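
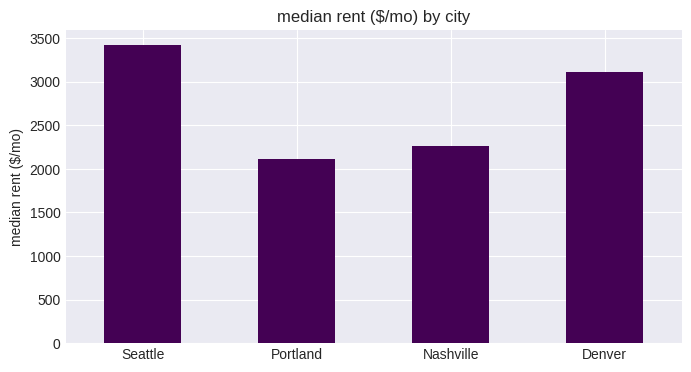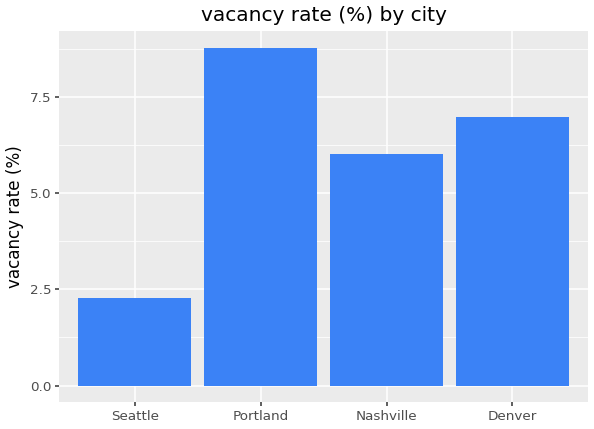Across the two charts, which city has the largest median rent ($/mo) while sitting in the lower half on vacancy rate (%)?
Chart 2 median vacancy rate (%) ≈ 7; below-median cities: Seattle, Nashville. Among those, Seattle has the highest median rent ($/mo) (≈ 3500).

Seattle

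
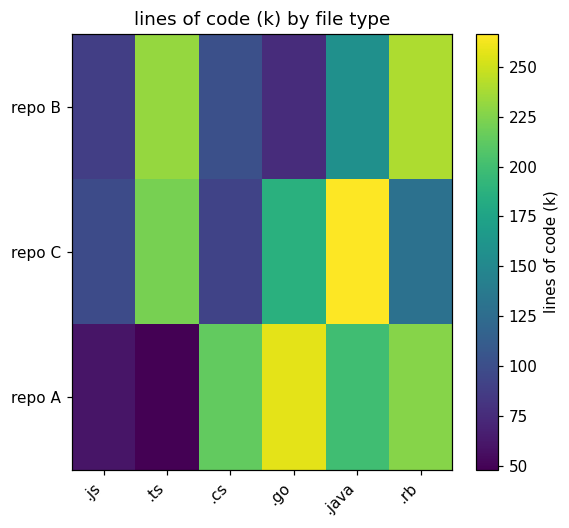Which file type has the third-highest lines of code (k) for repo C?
.go

Top 4 for repo C: .java ≈ 260, .ts ≈ 220, .go ≈ 180, .rb ≈ 120.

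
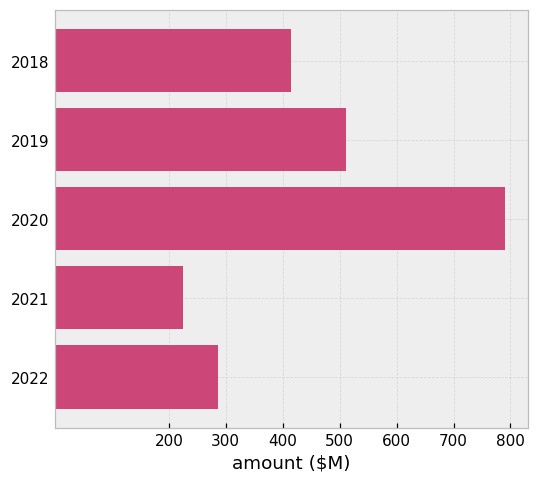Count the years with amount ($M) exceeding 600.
1

Above 600: 2020.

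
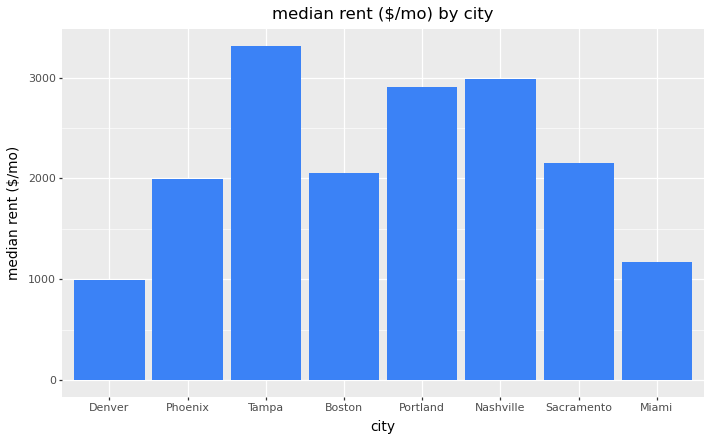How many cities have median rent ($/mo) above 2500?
3

Above 2500: Tampa, Portland, Nashville.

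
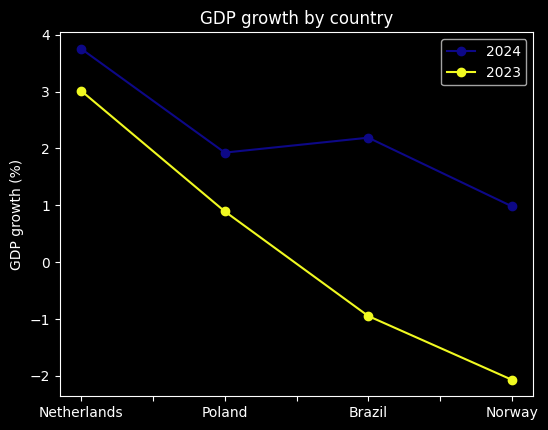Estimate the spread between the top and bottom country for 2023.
≈ 5.0

Max Netherlands ≈ 3.0, min Norway ≈ -2.0; range ≈ 5.0.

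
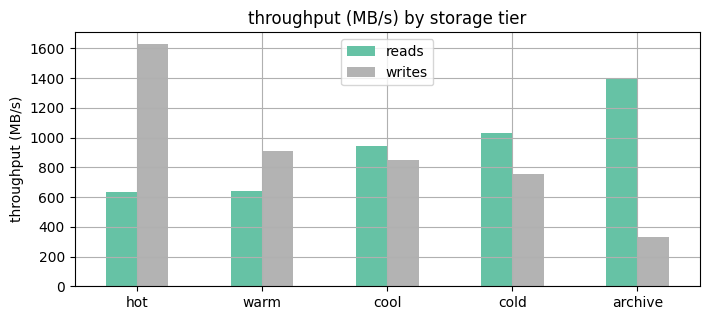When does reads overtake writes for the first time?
cool

warm: reads ≈ 600 vs writes ≈ 1000 (not yet); cool: reads ≈ 1000 vs writes ≈ 800 (first crossover).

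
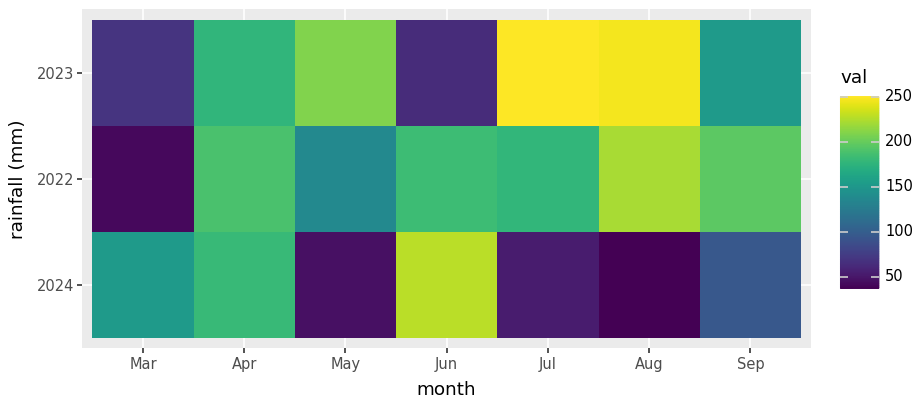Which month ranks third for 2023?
Top 4 for 2023: Jul ≈ 260, Aug ≈ 240, May ≈ 220, Apr ≈ 180.

May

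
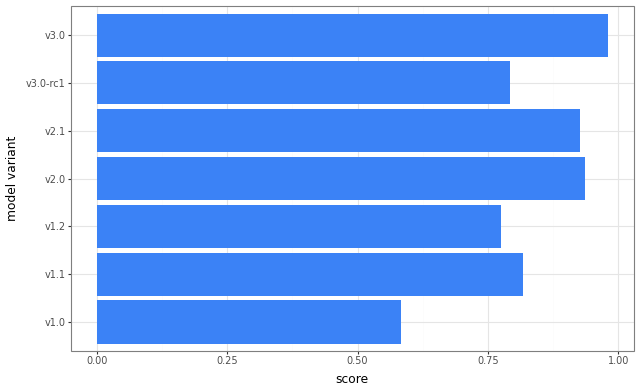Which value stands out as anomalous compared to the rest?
v1.0

v1.0 ≈ 0.6; the rest sit between ≈ 0.8 and ≈ 1.0.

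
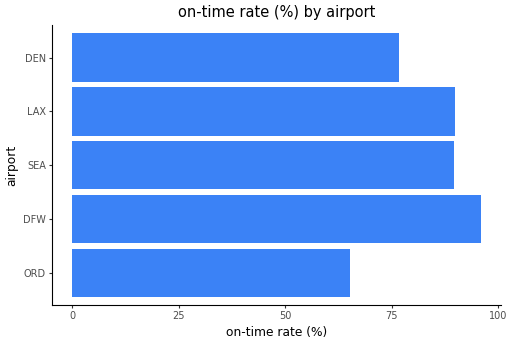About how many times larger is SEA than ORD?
SEA ≈ 90, ORD ≈ 70; 90/70 ≈ 1.29.

≈ 1.29×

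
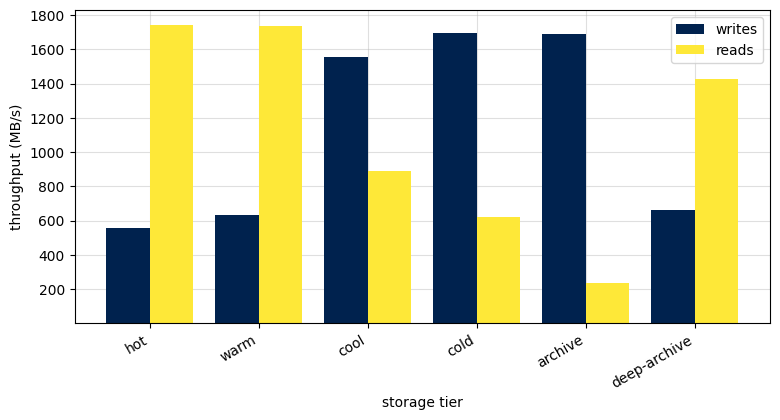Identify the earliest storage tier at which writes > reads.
cool

warm: writes ≈ 600 vs reads ≈ 1800 (not yet); cool: writes ≈ 1600 vs reads ≈ 800 (first crossover).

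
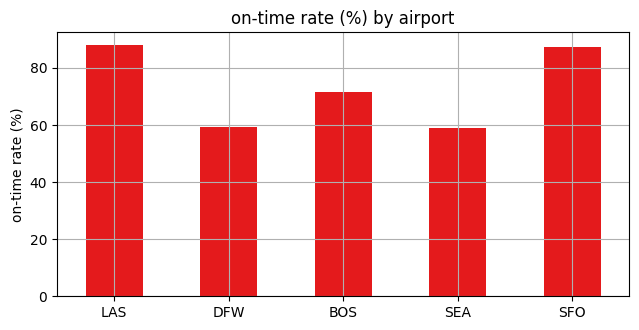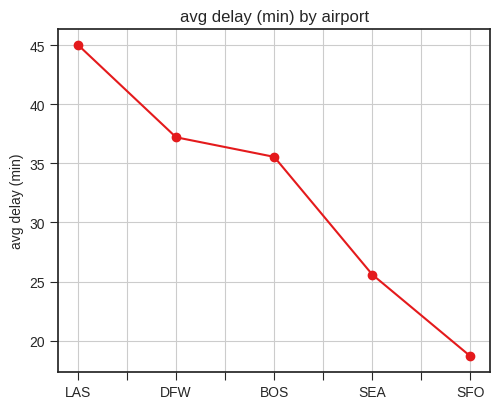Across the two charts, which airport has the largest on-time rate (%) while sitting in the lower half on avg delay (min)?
Chart 2 median avg delay (min) ≈ 35; below-median airports: SEA, SFO. Among those, SFO has the highest on-time rate (%) (≈ 90).

SFO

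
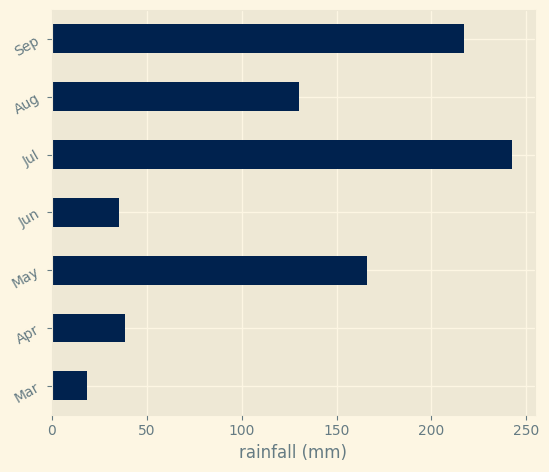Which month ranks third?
Top 4: Jul ≈ 250, Sep ≈ 225, May ≈ 175, Aug ≈ 125.

May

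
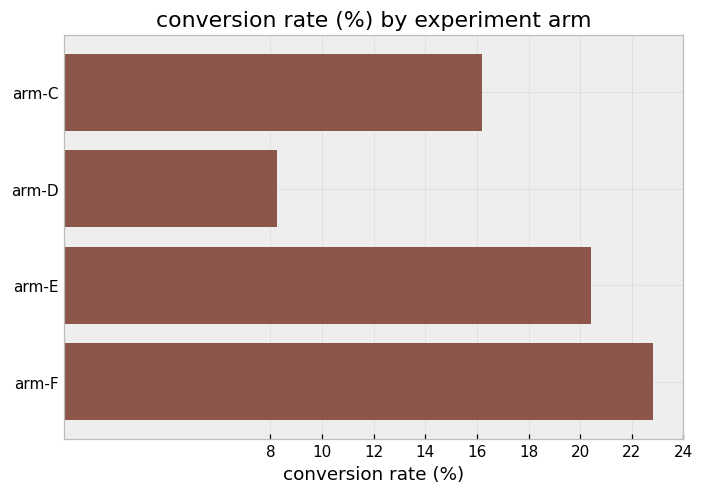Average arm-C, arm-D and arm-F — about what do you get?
≈ 15

(16 + 8 + 22) / 3 ≈ 15.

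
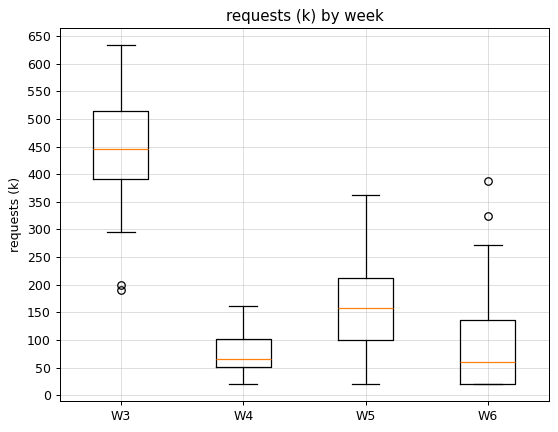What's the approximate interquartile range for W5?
≈ 100

Q3 ≈ 200, Q1 ≈ 100; IQR ≈ 100.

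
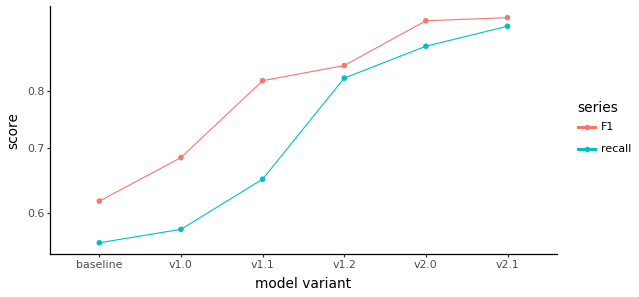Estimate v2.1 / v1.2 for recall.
≈ 1.19×

v2.1 ≈ 0.95, v1.2 ≈ 0.80; 0.95/0.80 ≈ 1.19.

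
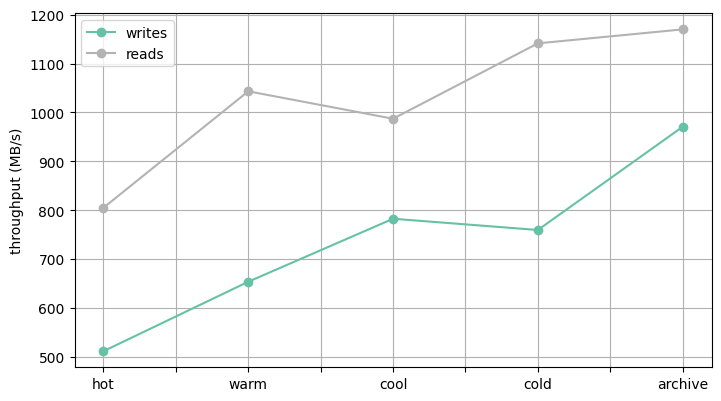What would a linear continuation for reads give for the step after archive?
≈ 1300

Last three: 1000, 1100, 1200 → slope ≈ 100/step → next ≈ 1300.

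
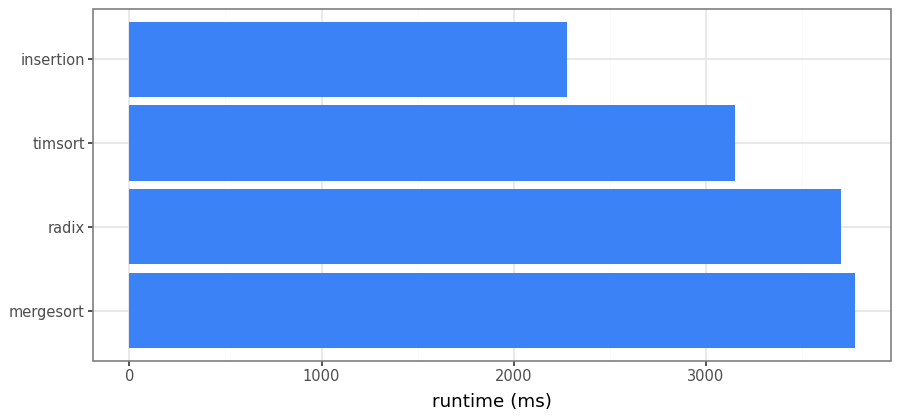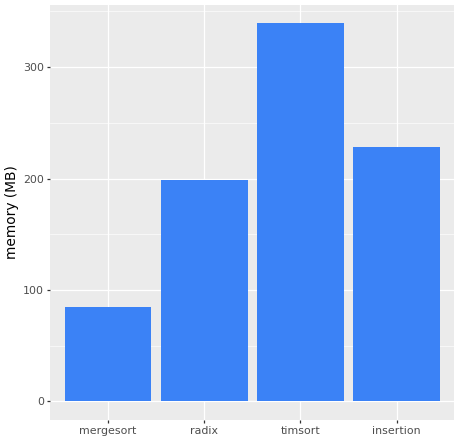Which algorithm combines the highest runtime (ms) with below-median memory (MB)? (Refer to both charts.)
Chart 2 median memory (MB) ≈ 200; below-median algorithms: mergesort, radix. Among those, mergesort has the highest runtime (ms) (≈ 4000).

mergesort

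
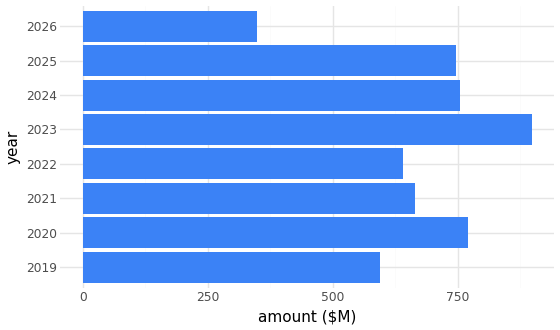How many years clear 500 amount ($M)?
Above 500: 2019, 2020, 2021, 2022, 2023, 2024, 2025.

7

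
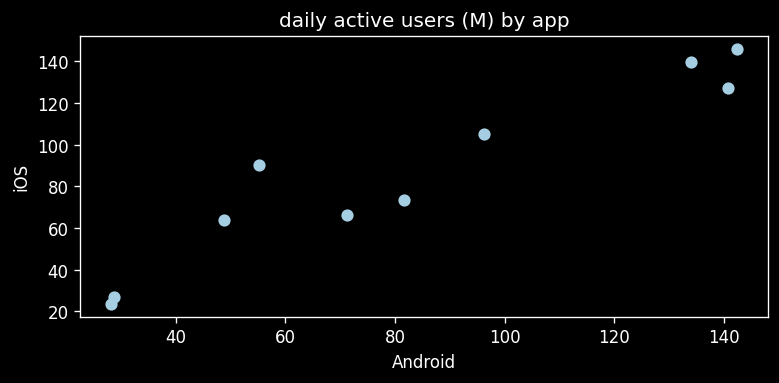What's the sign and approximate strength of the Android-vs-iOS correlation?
positive, strong

Points are positively correlated; strong (|r| ≈ 0.9).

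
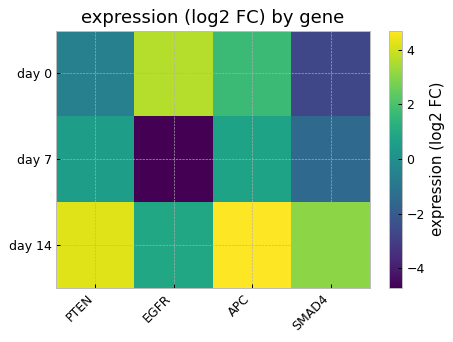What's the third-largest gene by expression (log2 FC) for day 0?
PTEN

Top 4 for day 0: EGFR ≈ 4, APC ≈ 2, PTEN ≈ -1, SMAD4 ≈ -3.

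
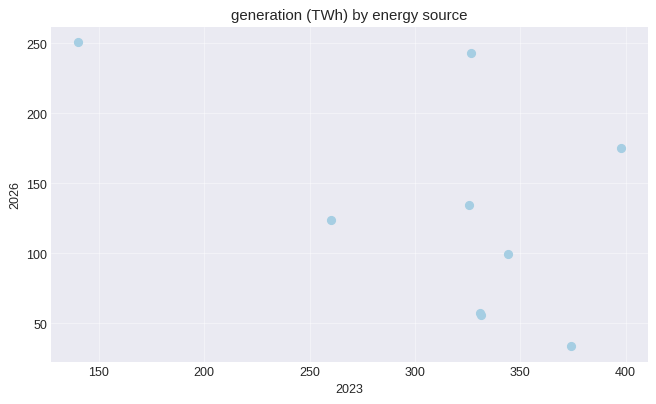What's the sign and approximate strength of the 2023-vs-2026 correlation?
negative, moderate

Points are negatively correlated; moderate (|r| ≈ 0.5).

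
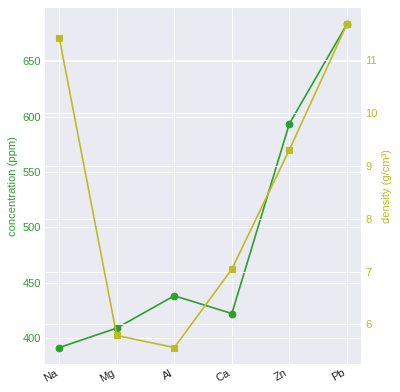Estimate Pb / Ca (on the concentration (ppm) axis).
Pb ≈ 675, Ca ≈ 425; 675/425 ≈ 1.59.

≈ 1.59×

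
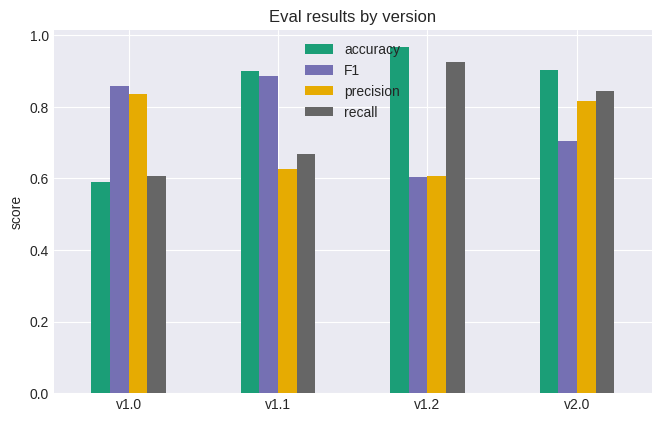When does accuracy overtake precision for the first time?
v1.1

v1.0: accuracy ≈ 0.6 vs precision ≈ 0.8 (not yet); v1.1: accuracy ≈ 0.9 vs precision ≈ 0.6 (first crossover).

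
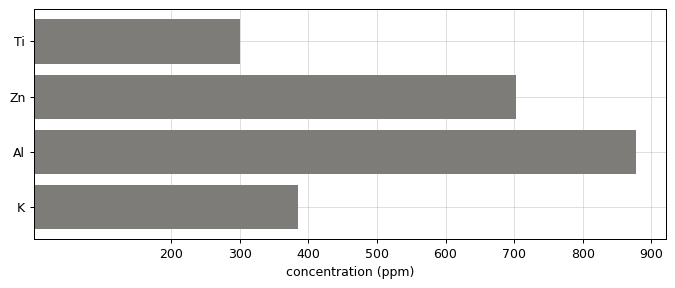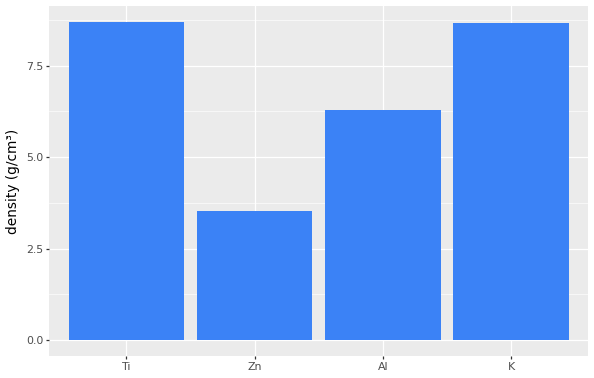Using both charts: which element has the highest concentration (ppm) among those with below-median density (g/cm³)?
Al

Chart 2 median density (g/cm³) ≈ 7; below-median elements: Zn, Al. Among those, Al has the highest concentration (ppm) (≈ 900).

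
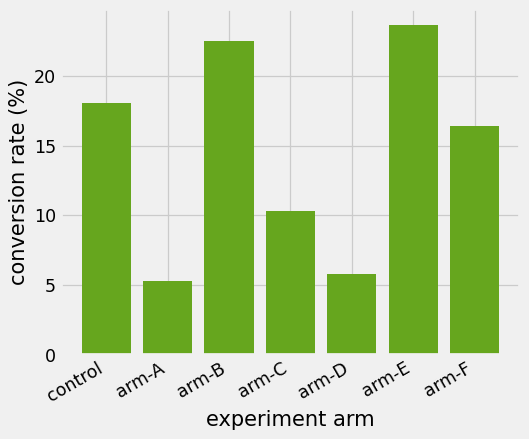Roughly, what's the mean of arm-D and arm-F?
≈ 11

(6 + 16) / 2 ≈ 11.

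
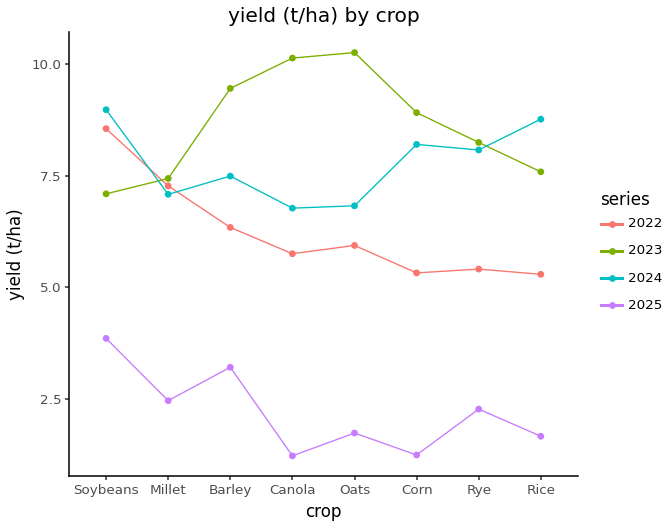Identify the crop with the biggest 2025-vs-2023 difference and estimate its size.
Canola: 2025 ≈ 1, 2023 ≈ 10 → gap ≈ 9. Next-largest (Oats) is only ≈ 8.

Canola, ≈ 9 t/ha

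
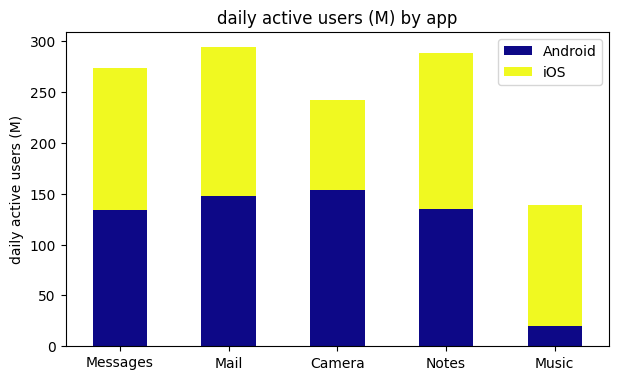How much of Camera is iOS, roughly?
iOS top ≈ 250, bottom ≈ 150; segment ≈ 100.

≈ 100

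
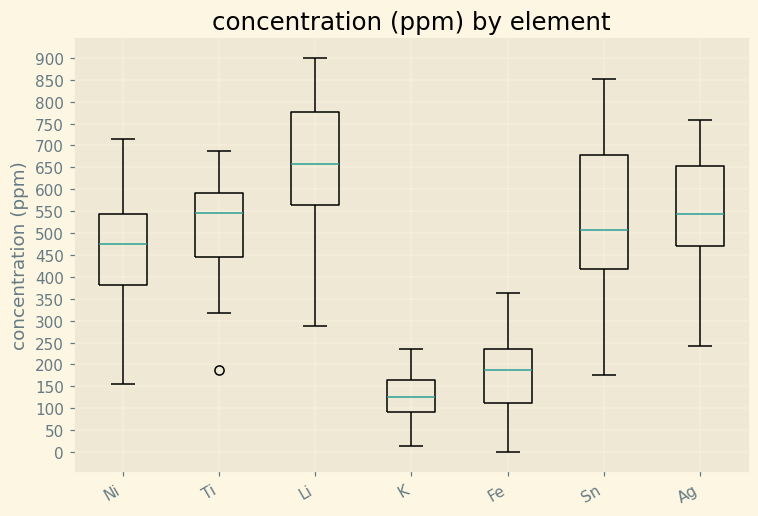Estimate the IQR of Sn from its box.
Q3 ≈ 700, Q1 ≈ 400; IQR ≈ 300.

≈ 300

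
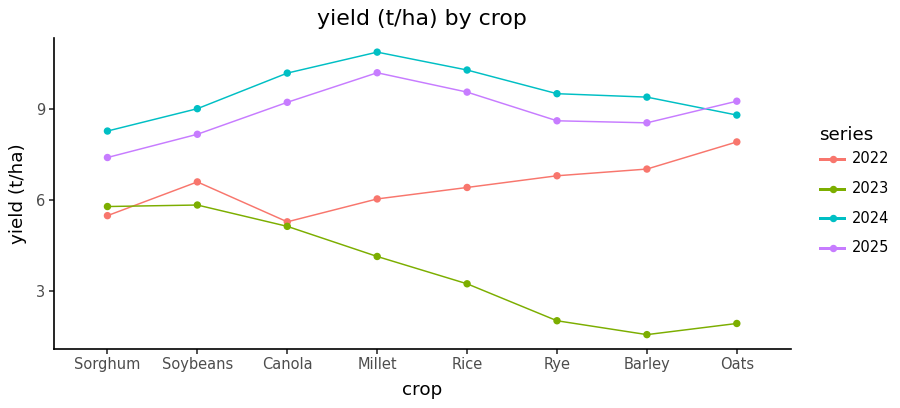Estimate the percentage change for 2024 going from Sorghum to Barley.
Sorghum ≈ 8, Barley ≈ 9; (9 − 8) / 8 ≈ +12.5%.

≈ +12.5%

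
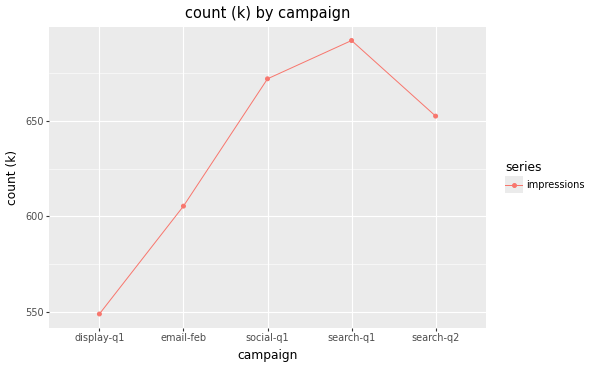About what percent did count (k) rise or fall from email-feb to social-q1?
email-feb ≈ 600, social-q1 ≈ 680; (680 − 600) / 600 ≈ +13.3%.

≈ +13.3%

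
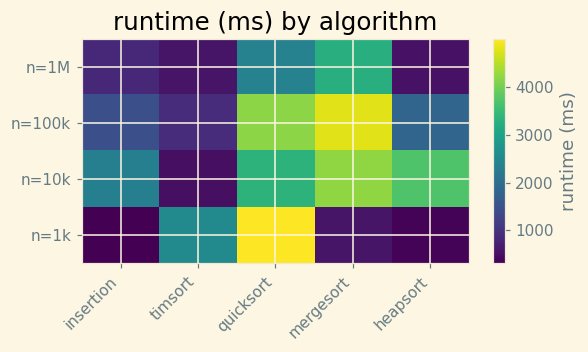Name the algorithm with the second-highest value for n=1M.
quicksort

Top 3 for n=1M: mergesort ≈ 3500, quicksort ≈ 2500, insertion ≈ 1000.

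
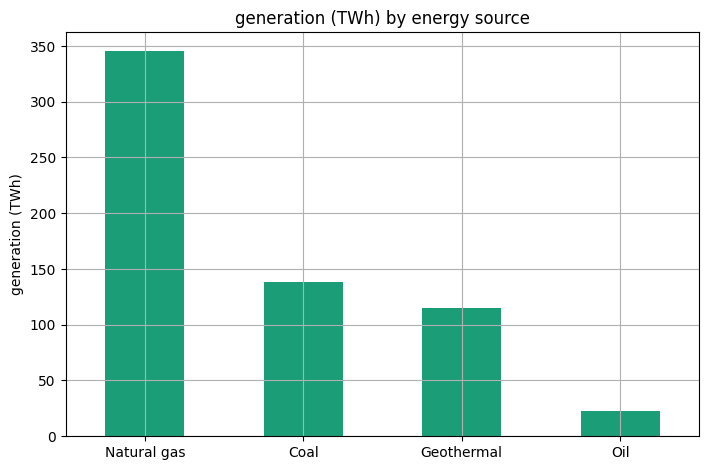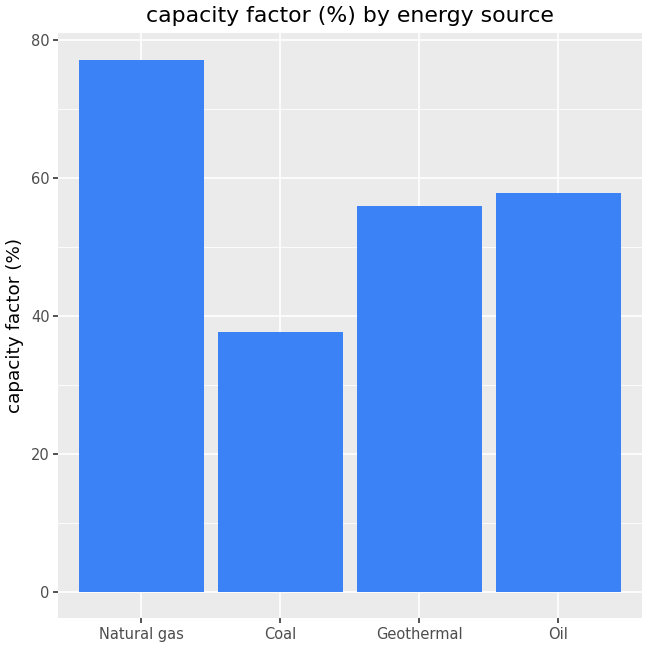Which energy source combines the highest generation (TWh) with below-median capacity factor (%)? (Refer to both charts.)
Coal

Chart 2 median capacity factor (%) ≈ 60; below-median energy sources: Coal, Geothermal. Among those, Coal has the highest generation (TWh) (≈ 150).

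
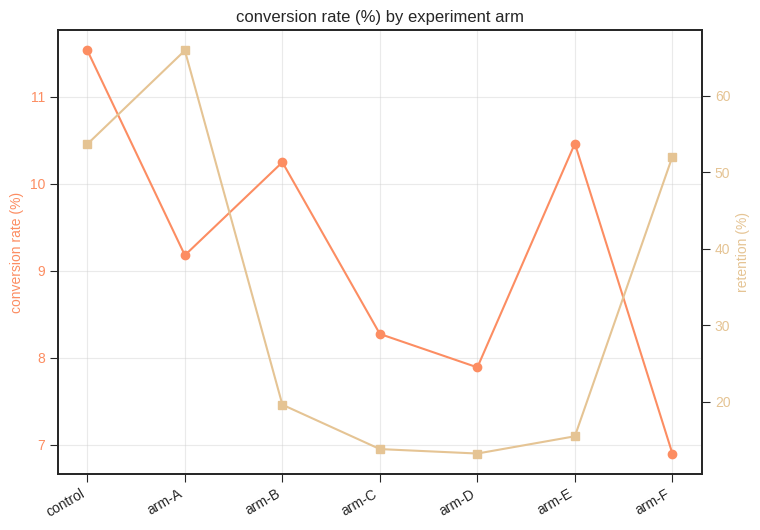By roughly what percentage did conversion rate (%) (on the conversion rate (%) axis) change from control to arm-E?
control ≈ 11.5, arm-E ≈ 10.5; (10.5 − 11.5) / 11.5 ≈ -8.7%.

≈ -8.7%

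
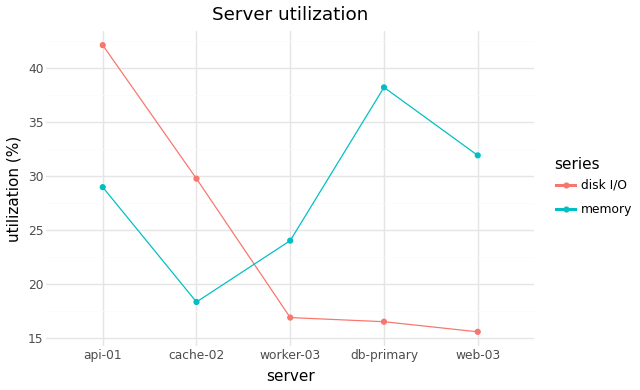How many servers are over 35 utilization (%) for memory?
Above 35: db-primary.

1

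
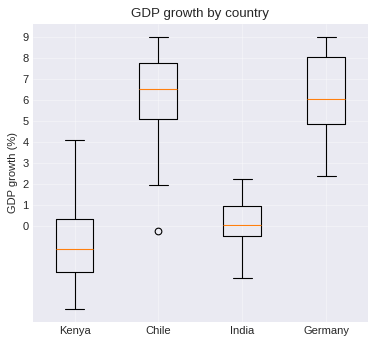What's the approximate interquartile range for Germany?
Q3 ≈ 8, Q1 ≈ 5; IQR ≈ 3.

≈ 3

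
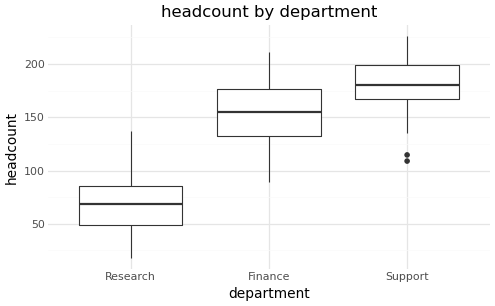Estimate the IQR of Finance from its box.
≈ 40

Q3 ≈ 180, Q1 ≈ 140; IQR ≈ 40.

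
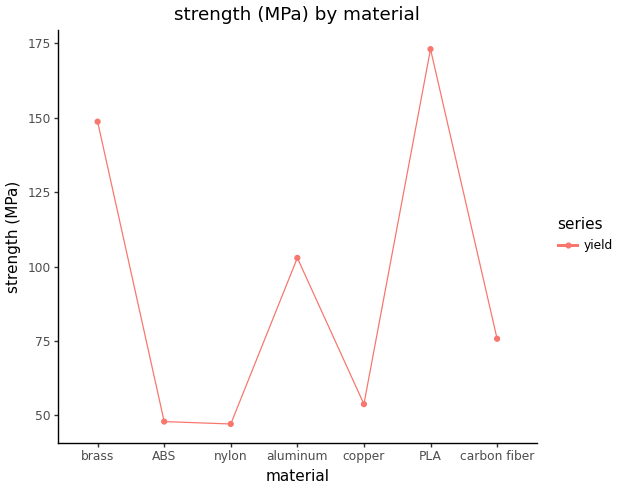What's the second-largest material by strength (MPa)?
brass

Top 3: PLA ≈ 180, brass ≈ 140, aluminum ≈ 100.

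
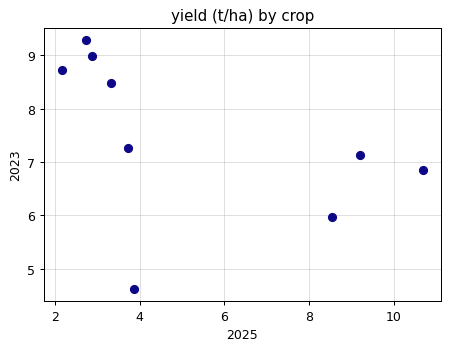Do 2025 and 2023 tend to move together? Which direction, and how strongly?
negative, moderate

Points are negatively correlated; moderate (|r| ≈ 0.5).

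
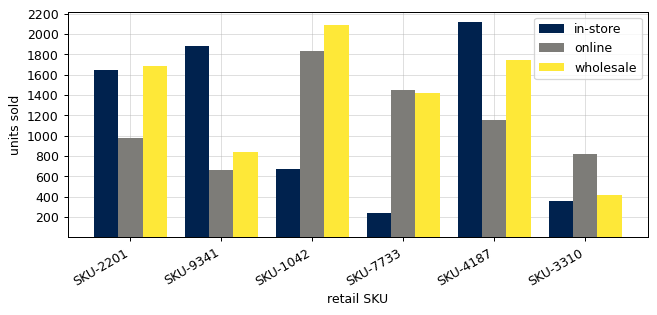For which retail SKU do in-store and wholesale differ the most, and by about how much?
SKU-1042, ≈ 1400

SKU-1042: in-store ≈ 600, wholesale ≈ 2000 → gap ≈ 1400. Next-largest (SKU-7733) is only ≈ 1200.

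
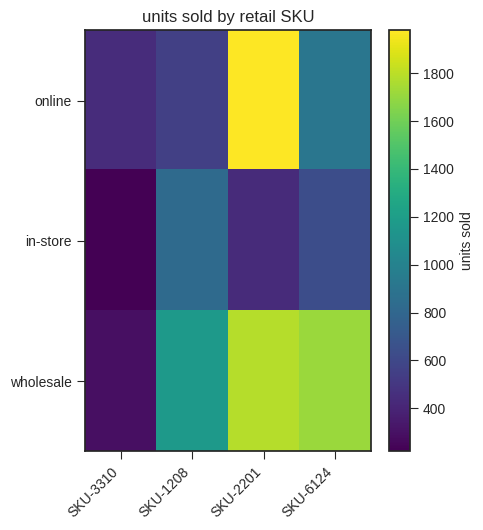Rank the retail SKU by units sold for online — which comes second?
Top 3 for online: SKU-2201 ≈ 2000, SKU-6124 ≈ 1000, SKU-1208 ≈ 600.

SKU-6124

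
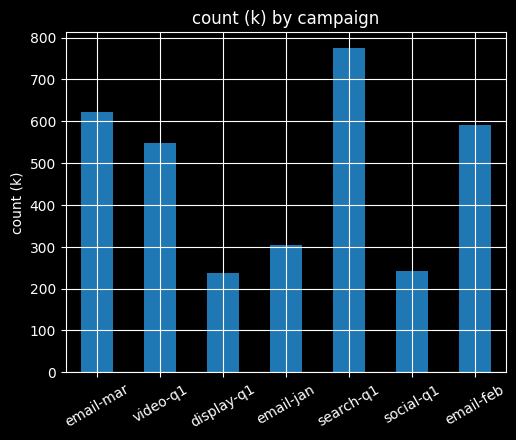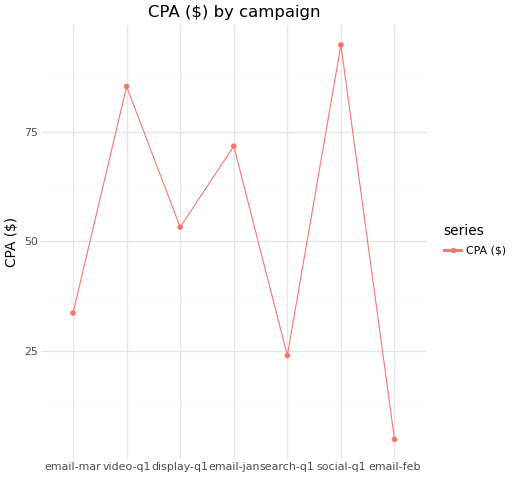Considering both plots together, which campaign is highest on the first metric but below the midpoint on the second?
search-q1

Chart 2 median CPA ($) ≈ 50; below-median campaigns: email-mar, search-q1, email-feb. Among those, search-q1 has the highest count (k) (≈ 800).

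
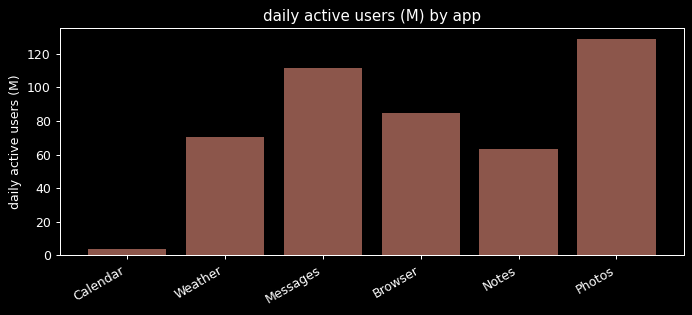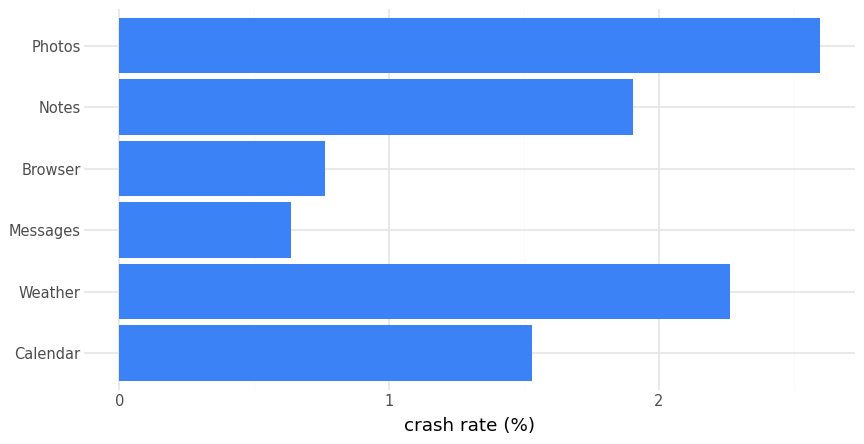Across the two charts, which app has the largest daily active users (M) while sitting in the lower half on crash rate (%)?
Messages

Chart 2 median crash rate (%) ≈ 1.5; below-median apps: Calendar, Messages, Browser. Among those, Messages has the highest daily active users (M) (≈ 120).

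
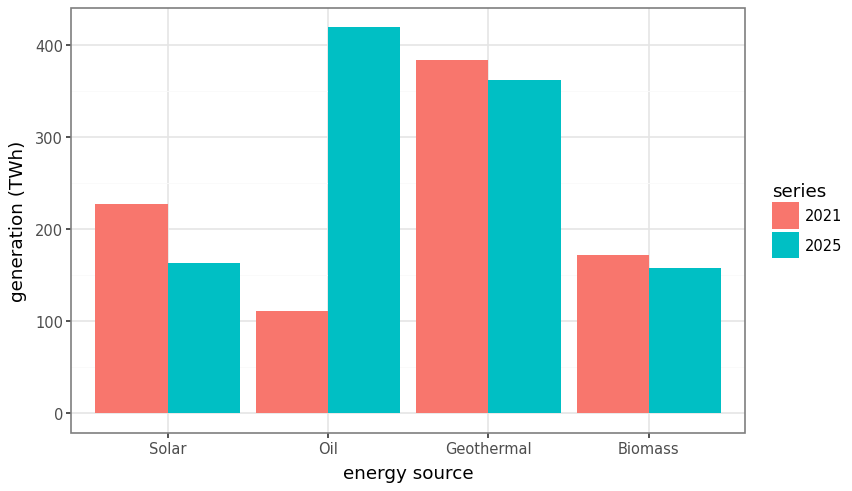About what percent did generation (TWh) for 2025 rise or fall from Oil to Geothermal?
Oil ≈ 400, Geothermal ≈ 350; (350 − 400) / 400 ≈ -12.5%.

≈ -12.5%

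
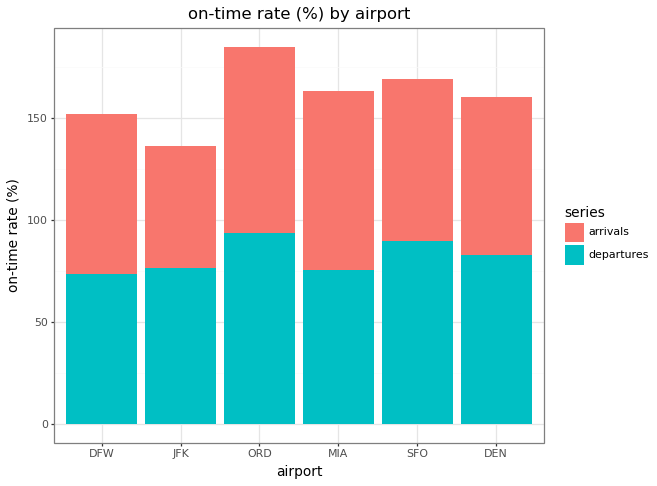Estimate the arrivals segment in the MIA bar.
arrivals top ≈ 160, bottom ≈ 80; segment ≈ 80.

≈ 80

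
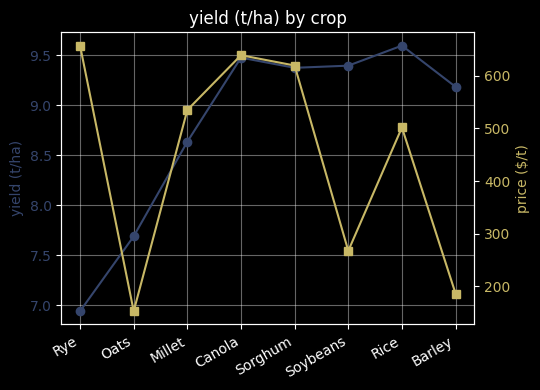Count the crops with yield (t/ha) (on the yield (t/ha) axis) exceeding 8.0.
6

Above 8.0: Millet, Canola, Sorghum, Soybeans, Rice, Barley.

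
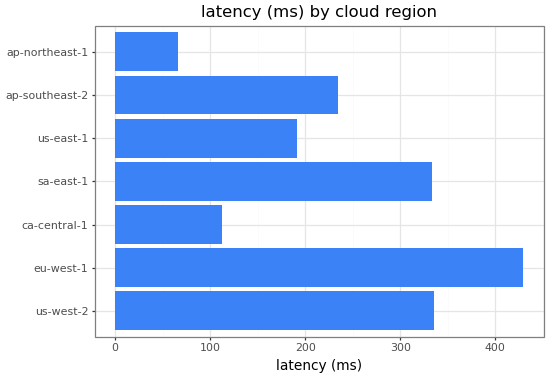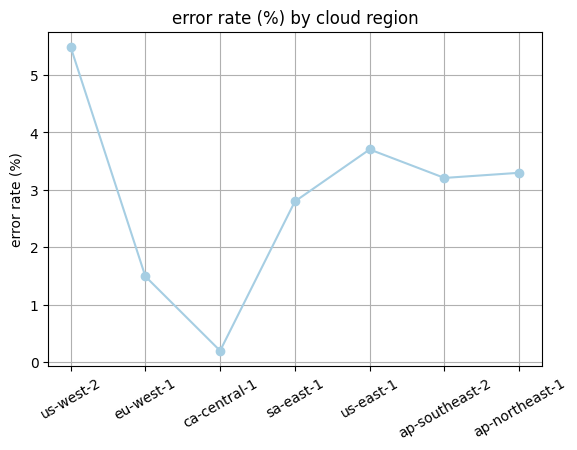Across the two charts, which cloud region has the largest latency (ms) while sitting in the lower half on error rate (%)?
Chart 2 median error rate (%) ≈ 3; below-median cloud regions: eu-west-1, ca-central-1, sa-east-1. Among those, eu-west-1 has the highest latency (ms) (≈ 450).

eu-west-1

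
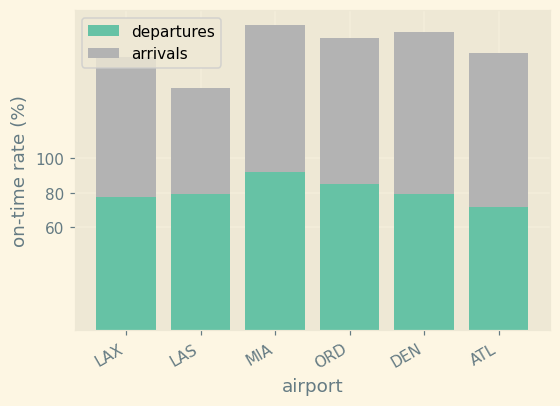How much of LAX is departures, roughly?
≈ 80

departures top ≈ 80, bottom ≈ 0; segment ≈ 80.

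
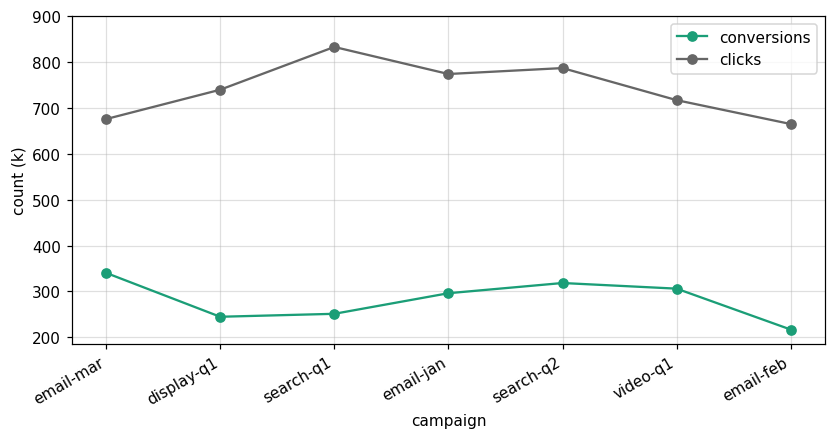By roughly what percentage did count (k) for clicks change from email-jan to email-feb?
≈ -12.5%

email-jan ≈ 800, email-feb ≈ 700; (700 − 800) / 800 ≈ -12.5%.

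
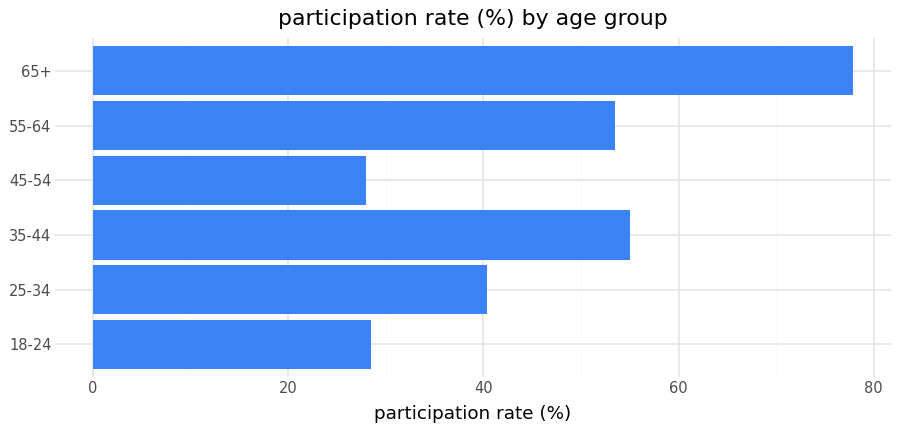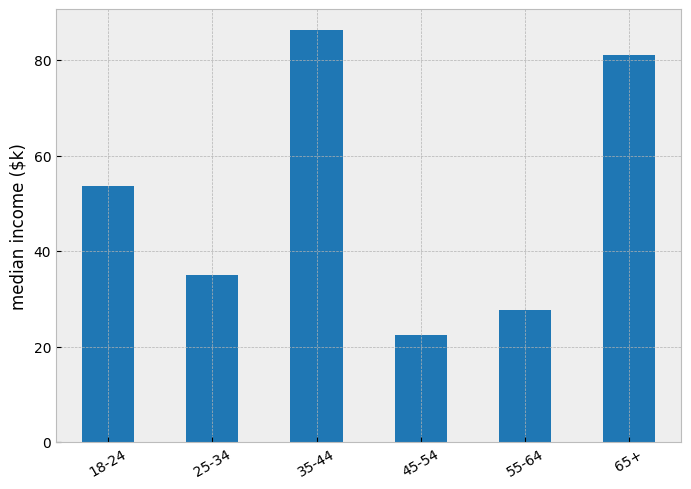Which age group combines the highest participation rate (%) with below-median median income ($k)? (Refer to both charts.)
Chart 2 median median income ($k) ≈ 40; below-median age groups: 25-34, 45-54, 55-64. Among those, 55-64 has the highest participation rate (%) (≈ 50).

55-64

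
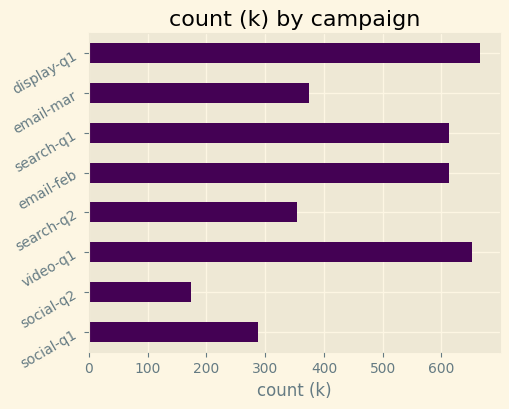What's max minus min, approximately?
Max display-q1 ≈ 700, min social-q2 ≈ 200; range ≈ 500.

≈ 500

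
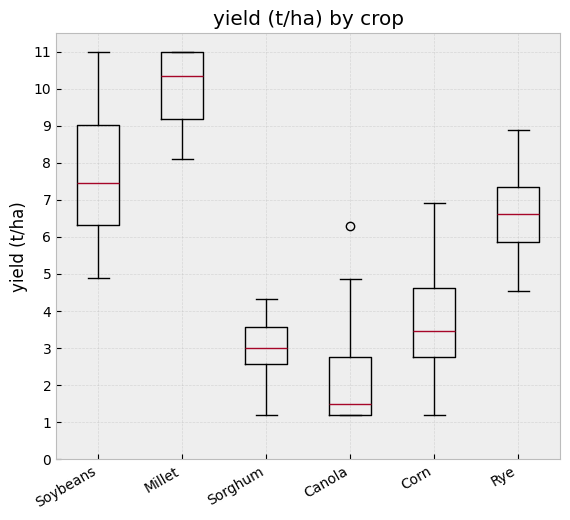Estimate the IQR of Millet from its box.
≈ 2

Q3 ≈ 11, Q1 ≈ 9; IQR ≈ 2.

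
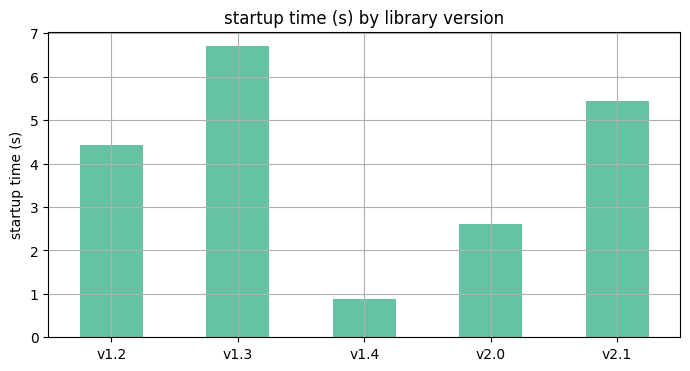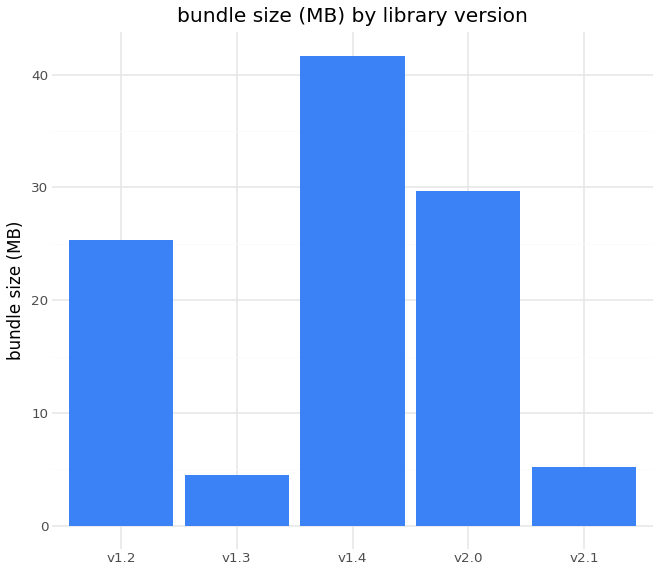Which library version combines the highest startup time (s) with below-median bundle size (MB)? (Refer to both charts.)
v1.3

Chart 2 median bundle size (MB) ≈ 25; below-median library versions: v1.3, v2.1. Among those, v1.3 has the highest startup time (s) (≈ 7).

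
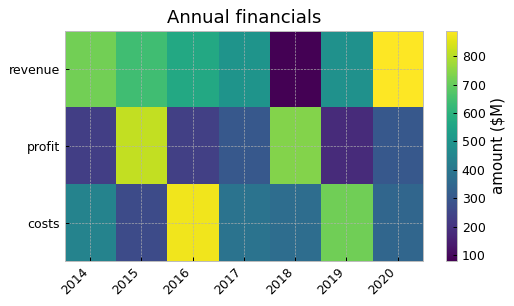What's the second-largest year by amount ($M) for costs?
Top 3 for costs: 2016 ≈ 900, 2019 ≈ 700, 2014 ≈ 400.

2019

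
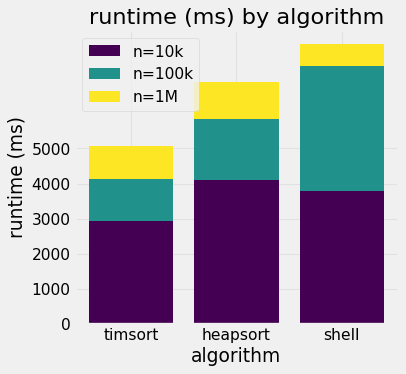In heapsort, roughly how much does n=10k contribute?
n=10k top ≈ 4000, bottom ≈ 0; segment ≈ 4000.

≈ 4000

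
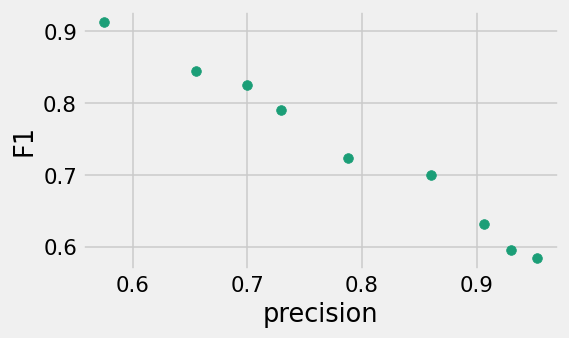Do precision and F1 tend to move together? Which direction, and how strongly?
Points are negatively correlated; strong (|r| ≈ 1.0).

negative, strong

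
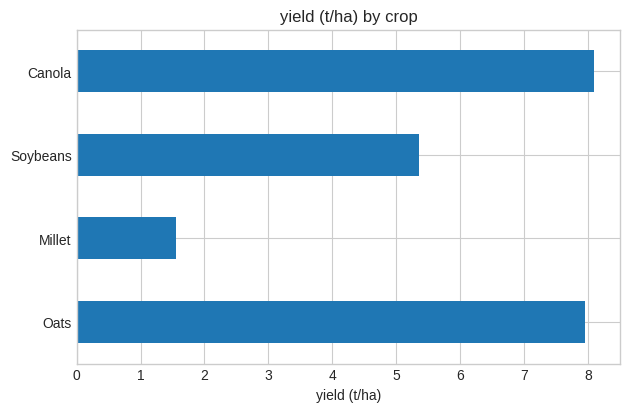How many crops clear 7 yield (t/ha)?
Above 7: Oats, Canola.

2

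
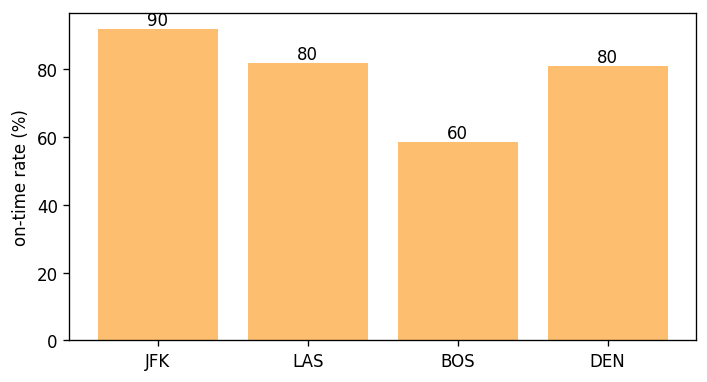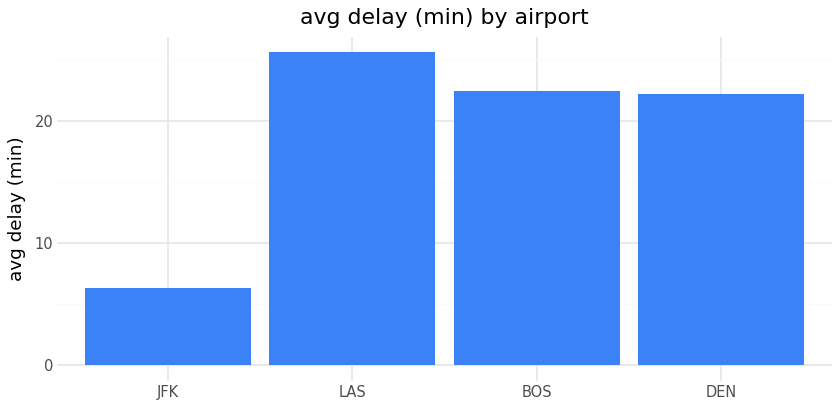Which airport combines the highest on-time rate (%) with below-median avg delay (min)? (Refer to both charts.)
JFK

Chart 2 median avg delay (min) ≈ 20; below-median airports: JFK, DEN. Among those, JFK has the highest on-time rate (%) (≈ 90).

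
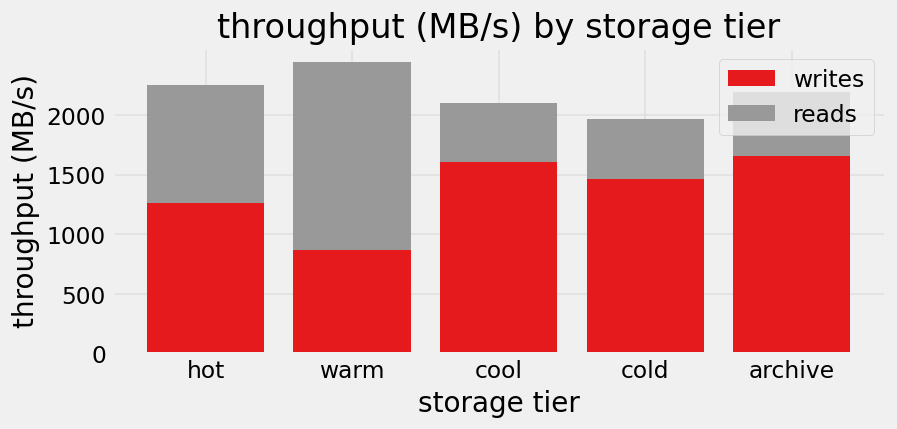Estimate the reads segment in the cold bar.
reads top ≈ 2000, bottom ≈ 1500; segment ≈ 500.

≈ 500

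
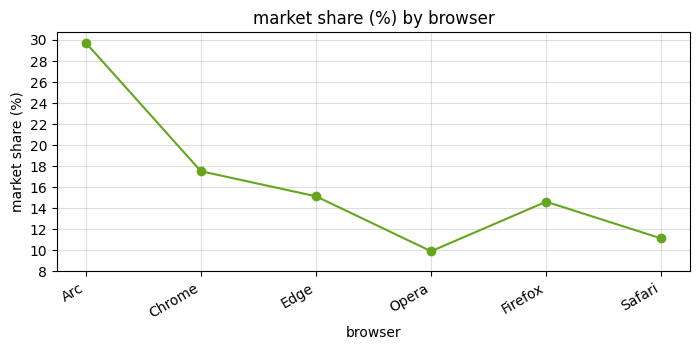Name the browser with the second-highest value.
Top 3: Arc ≈ 30, Chrome ≈ 18, Edge ≈ 16.

Chrome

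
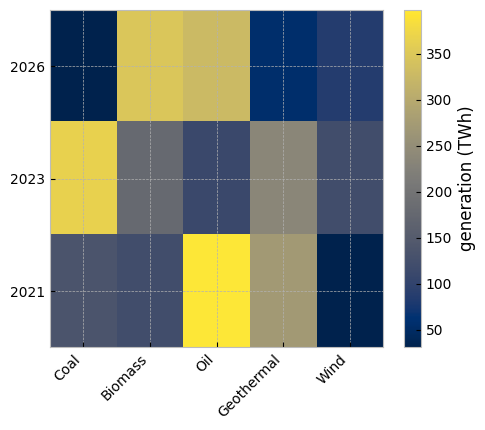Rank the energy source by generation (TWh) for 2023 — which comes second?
Geothermal

Top 3 for 2023: Coal ≈ 350, Geothermal ≈ 250, Biomass ≈ 200.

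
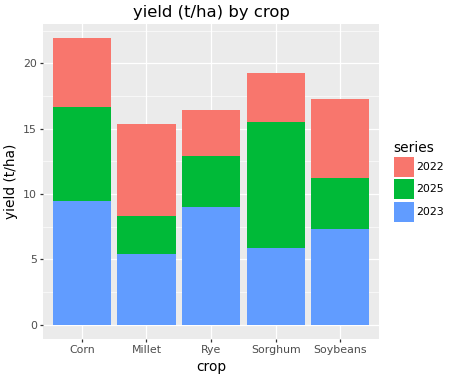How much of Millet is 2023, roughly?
≈ 6

2023 top ≈ 6, bottom ≈ 0; segment ≈ 6.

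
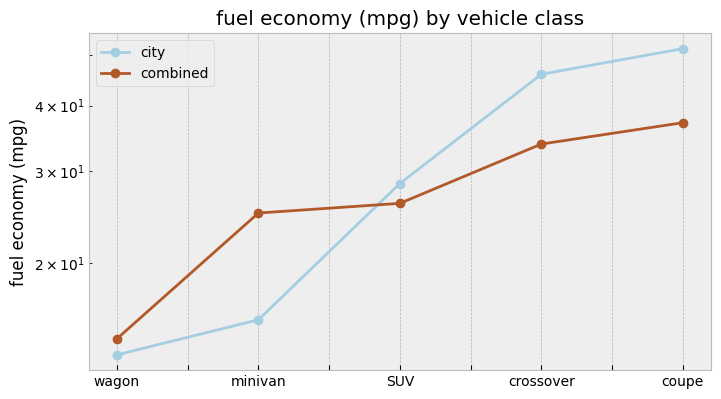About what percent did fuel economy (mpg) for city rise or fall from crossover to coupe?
≈ +11.1%

crossover ≈ 45, coupe ≈ 50; (50 − 45) / 45 ≈ +11.1%.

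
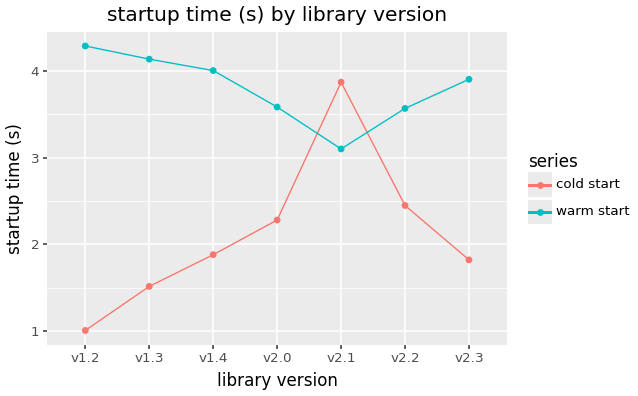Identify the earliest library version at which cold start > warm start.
v2.0: cold start ≈ 2.5 vs warm start ≈ 3.5 (not yet); v2.1: cold start ≈ 4.0 vs warm start ≈ 3.0 (first crossover).

v2.1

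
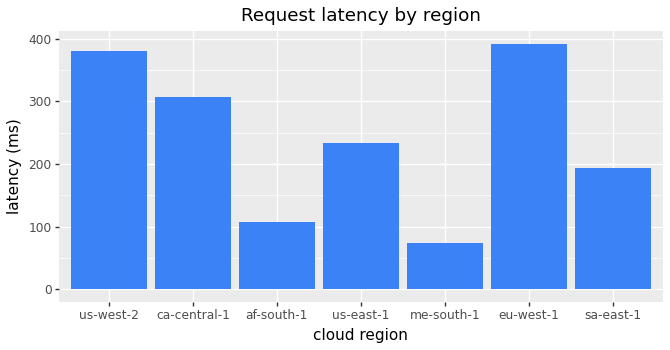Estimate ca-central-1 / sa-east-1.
ca-central-1 ≈ 300, sa-east-1 ≈ 200; 300/200 ≈ 1.5.

≈ 1.5×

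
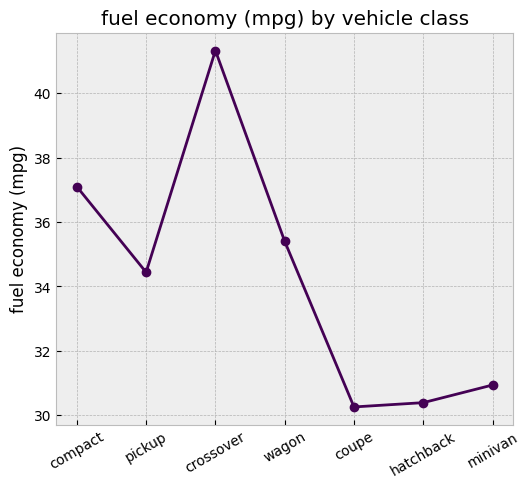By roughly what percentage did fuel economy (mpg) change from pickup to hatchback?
pickup ≈ 34, hatchback ≈ 30; (30 − 34) / 34 ≈ -11.8%.

≈ -11.8%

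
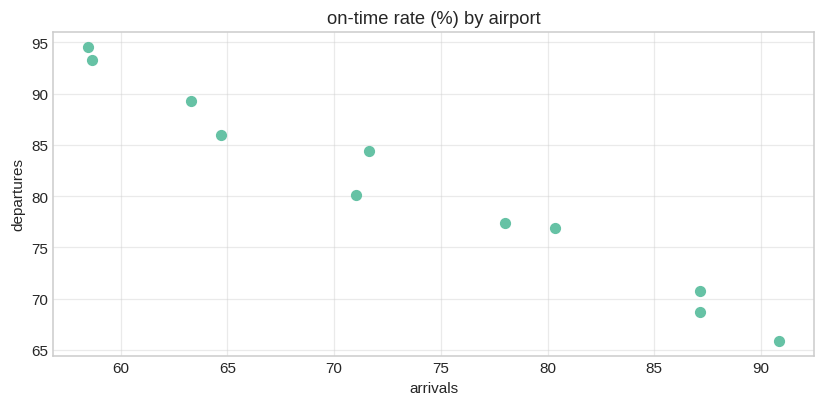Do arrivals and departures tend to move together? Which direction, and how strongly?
Points are negatively correlated; strong (|r| ≈ 1.0).

negative, strong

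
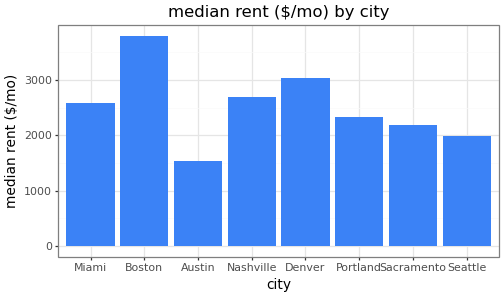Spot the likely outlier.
Boston

Boston ≈ 4000; the rest sit between ≈ 1500 and ≈ 3000.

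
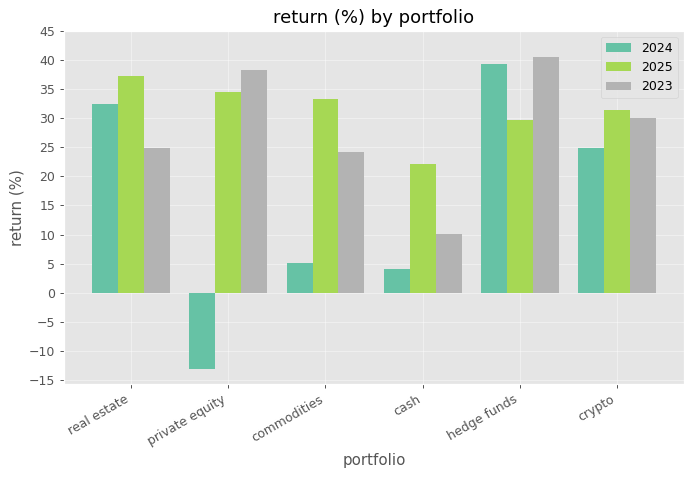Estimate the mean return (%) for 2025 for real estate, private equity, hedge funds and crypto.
(35 + 35 + 30 + 30) / 4 ≈ 32.

≈ 32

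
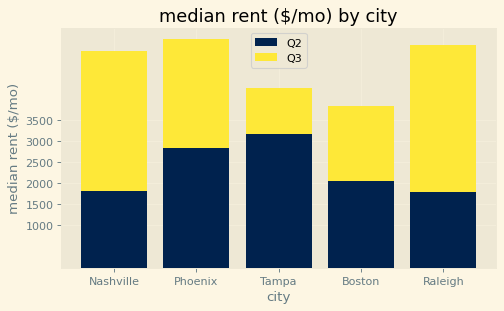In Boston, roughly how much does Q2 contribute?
≈ 2000

Q2 top ≈ 2000, bottom ≈ 0; segment ≈ 2000.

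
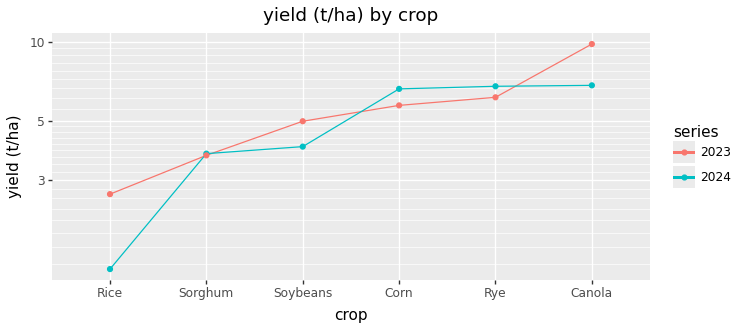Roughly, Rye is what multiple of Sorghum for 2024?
≈ 1.75×

Rye ≈ 7, Sorghum ≈ 4; 7/4 ≈ 1.75.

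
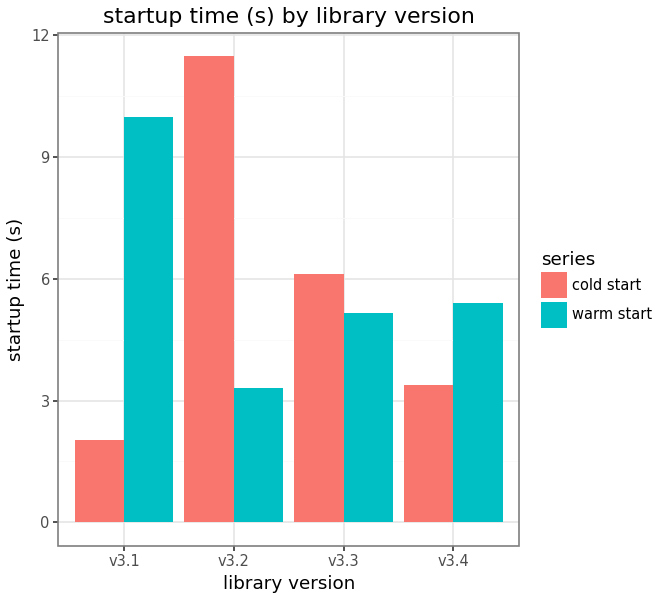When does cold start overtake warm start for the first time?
v3.2

v3.1: cold start ≈ 2 vs warm start ≈ 10 (not yet); v3.2: cold start ≈ 11 vs warm start ≈ 3 (first crossover).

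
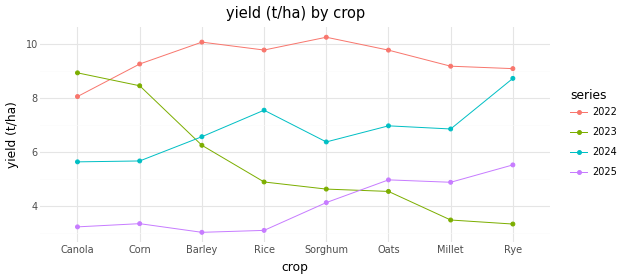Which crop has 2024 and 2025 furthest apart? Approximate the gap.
Rice: 2024 ≈ 8, 2025 ≈ 3 → gap ≈ 5. Next-largest (Barley) is only ≈ 4.

Rice, ≈ 5 t/ha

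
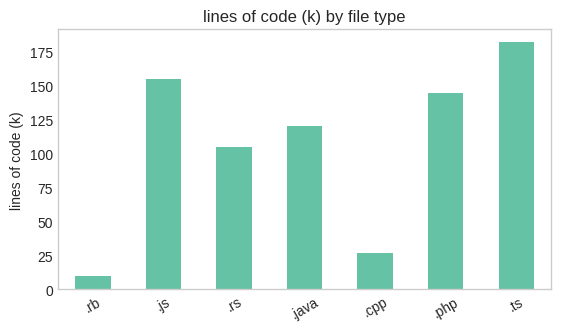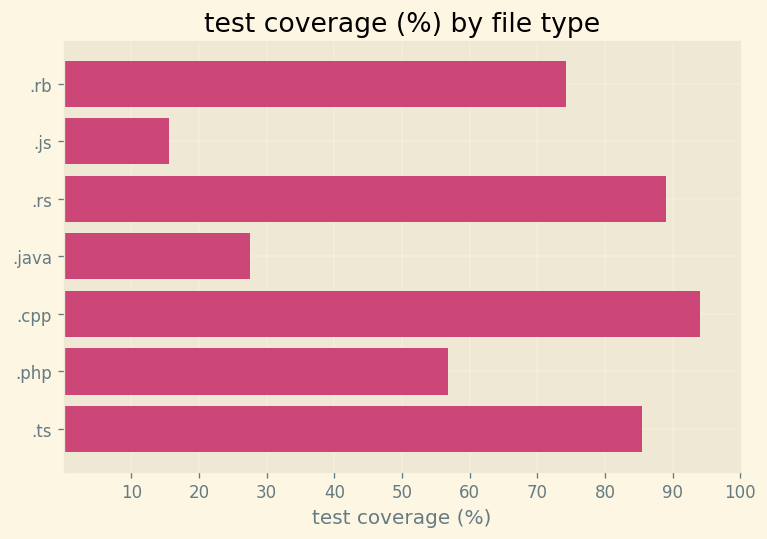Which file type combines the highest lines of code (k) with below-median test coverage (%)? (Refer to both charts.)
Chart 2 median test coverage (%) ≈ 70; below-median file types: .js, .java, .php. Among those, .js has the highest lines of code (k) (≈ 160).

.js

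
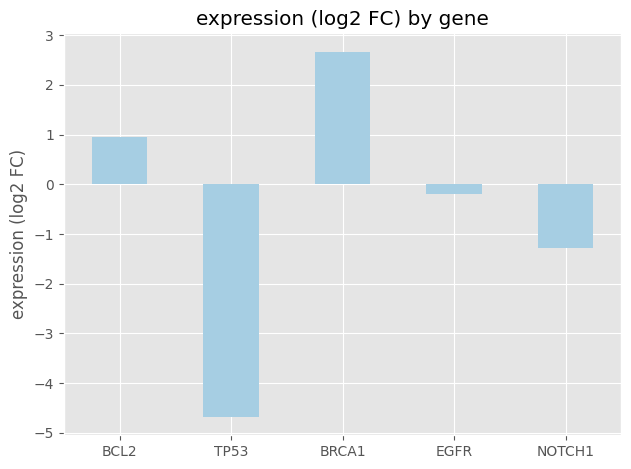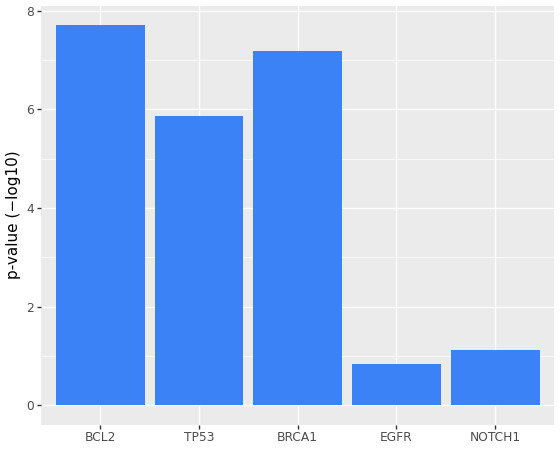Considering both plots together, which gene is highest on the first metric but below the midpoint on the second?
Chart 2 median p-value (−log10) ≈ 6; below-median genes: EGFR, NOTCH1. Among those, EGFR has the highest expression (log2 FC) (≈ 0).

EGFR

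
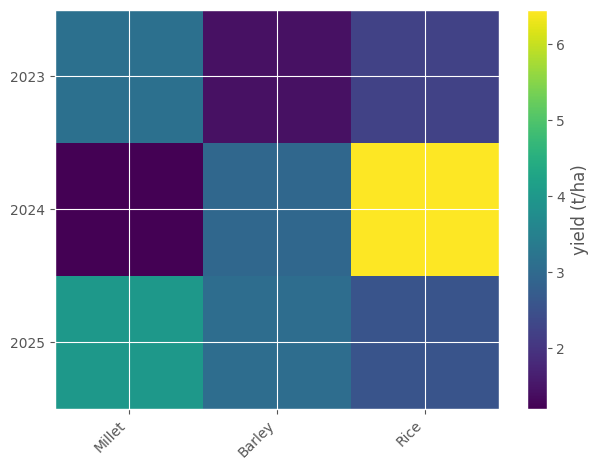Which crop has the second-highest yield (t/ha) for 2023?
Rice

Top 3 for 2023: Millet ≈ 3.0, Rice ≈ 2.0, Barley ≈ 1.5.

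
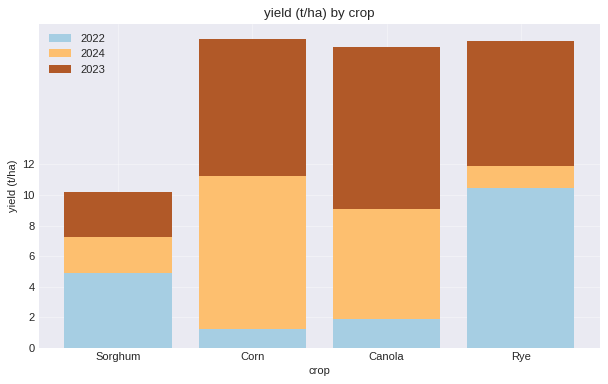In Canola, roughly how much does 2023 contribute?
≈ 10

2023 top ≈ 20, bottom ≈ 10; segment ≈ 10.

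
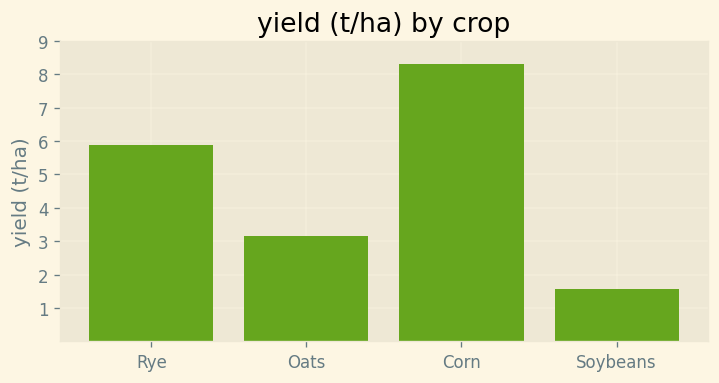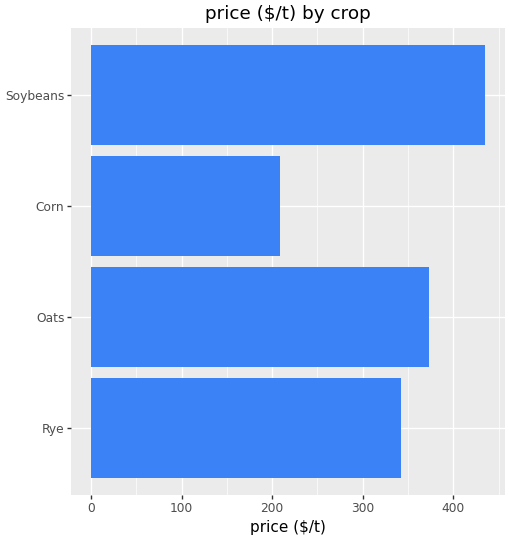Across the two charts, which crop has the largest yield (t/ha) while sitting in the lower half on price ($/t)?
Corn

Chart 2 median price ($/t) ≈ 350; below-median crops: Rye, Corn. Among those, Corn has the highest yield (t/ha) (≈ 8).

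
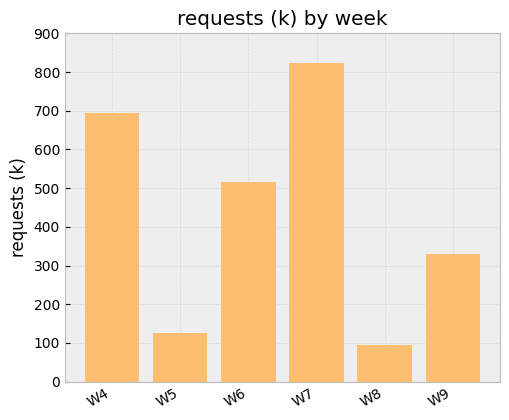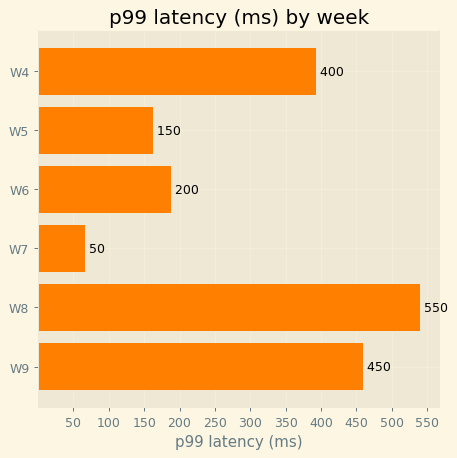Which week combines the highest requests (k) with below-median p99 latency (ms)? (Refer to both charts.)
Chart 2 median p99 latency (ms) ≈ 300; below-median weeks: W5, W6, W7. Among those, W7 has the highest requests (k) (≈ 800).

W7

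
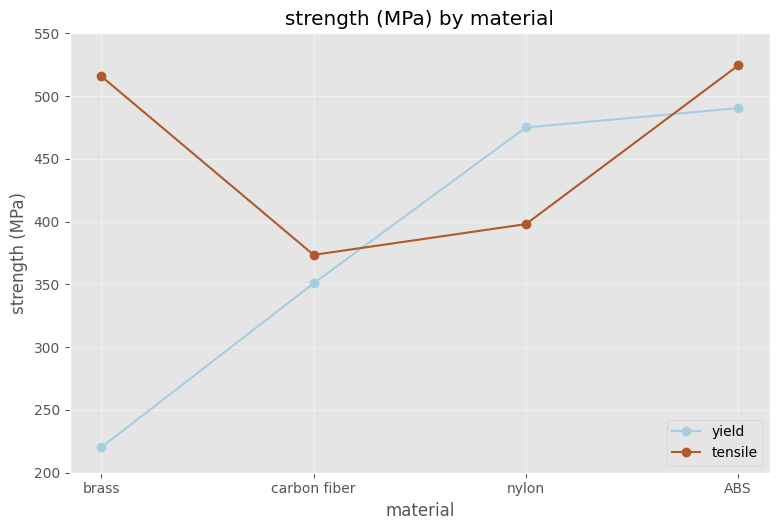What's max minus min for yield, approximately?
Max ABS ≈ 500, min brass ≈ 200; range ≈ 300.

≈ 300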